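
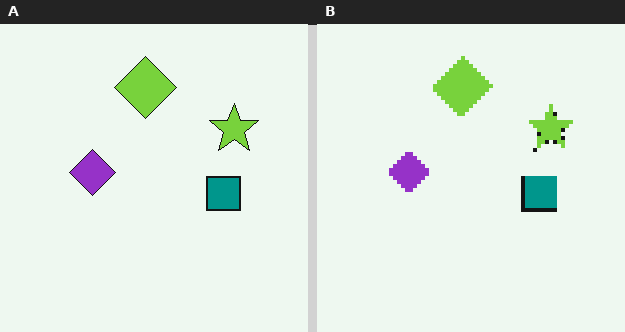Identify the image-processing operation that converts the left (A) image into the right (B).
The transformation is: lightly pixelated (a mild mosaic effect).

Shapes are reduced to large square blocks; fine edges and outlines are lost — a downscale-then-upscale (mosaic) effect.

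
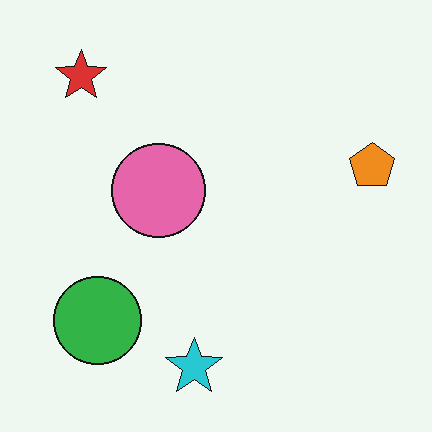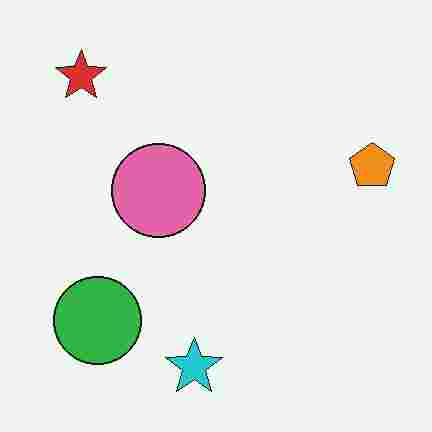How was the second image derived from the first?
The image was degraded with heavy JPEG compression.

Blocky 8×8 compression artifacts appear around shape edges and the flat background shows ringing — characteristic JPEG degradation.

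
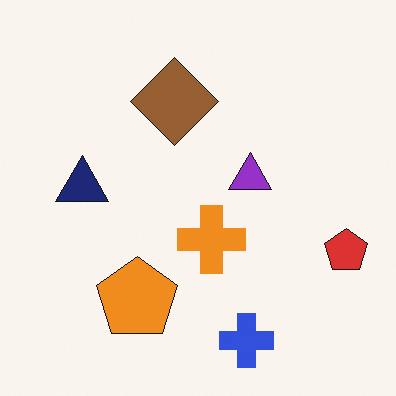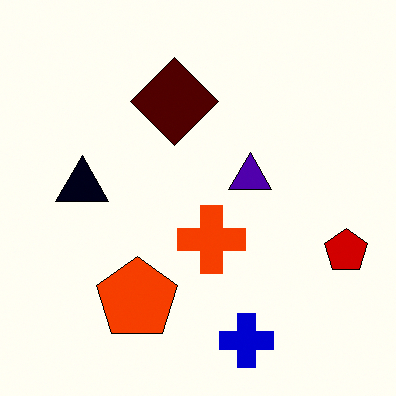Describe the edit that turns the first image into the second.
This is the original image boosted in contrast.

Tones are pushed away from mid-grey across the whole image — a global contrast change.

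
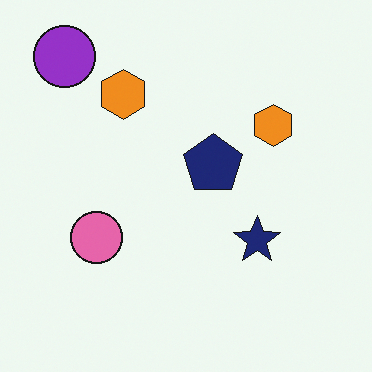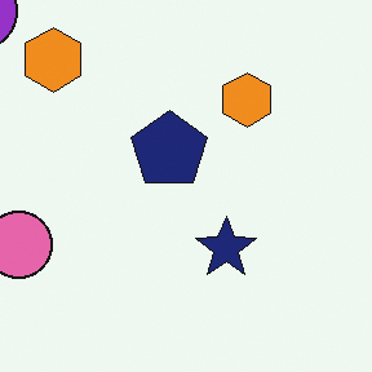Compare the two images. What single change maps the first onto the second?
This is the original image cropped to a modestly smaller region and rescaled.

The visible shapes are larger and the field of view is narrower; shapes near the original edges may be partly or wholly outside the frame — a crop-and-rescale.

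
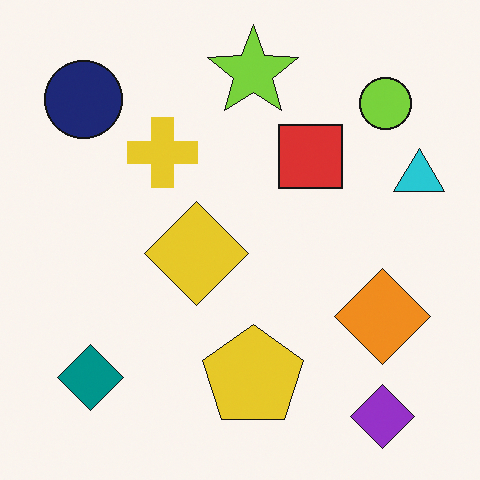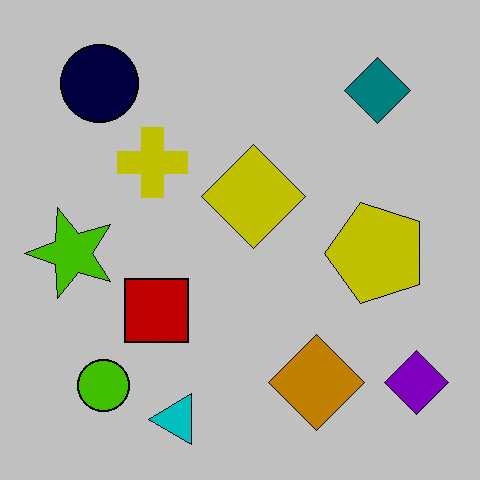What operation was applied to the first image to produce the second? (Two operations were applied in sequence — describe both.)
This is the original image transposed (reflected across the top-left ↔ bottom-right diagonal), then aggressively posterized.

Shapes have swapped their row and column positions — what was in the top-right is now in the bottom-left — a diagonal reflection. Each flat color has snapped to a coarser quantized level — most visibly, the near-white background has dropped to a flat grey.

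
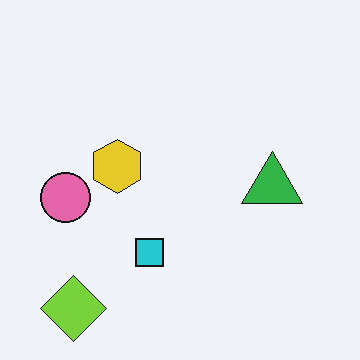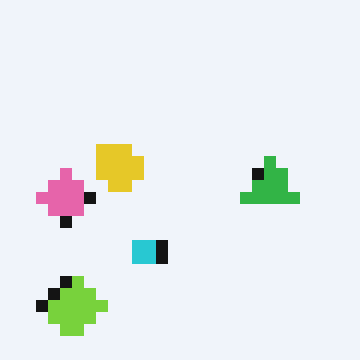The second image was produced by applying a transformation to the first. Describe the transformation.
It was heavily pixelated into large blocks.

Shapes are reduced to large square blocks; fine edges and outlines are lost — a downscale-then-upscale (mosaic) effect.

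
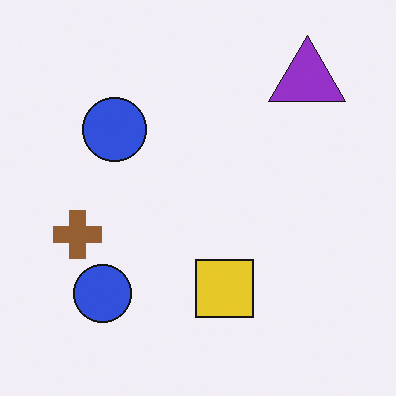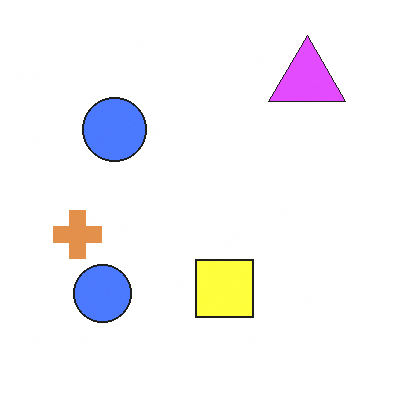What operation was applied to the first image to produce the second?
It was substantially brightened.

Every pixel — background and shapes alike — is uniformly brightened.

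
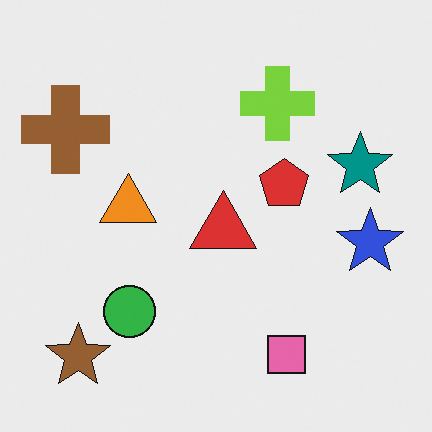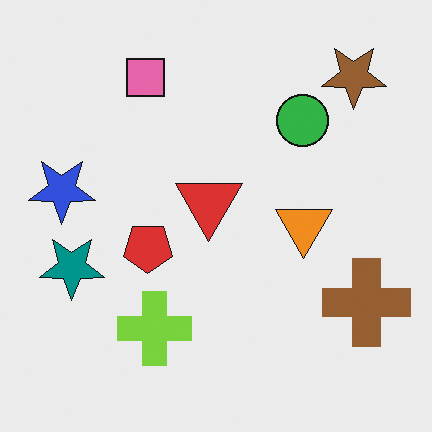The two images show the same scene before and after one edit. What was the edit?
The second image is the first rotated 180°.

The brown star sits in the bottom-left of the first image and the top-right of the second — consistent with a whole-image 180° rotation.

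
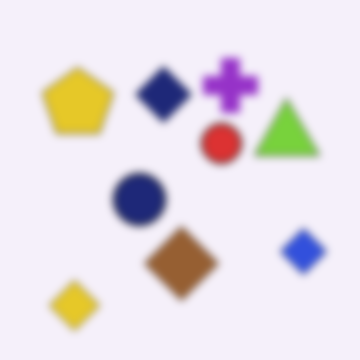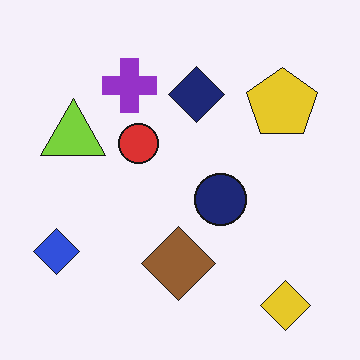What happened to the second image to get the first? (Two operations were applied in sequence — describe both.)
It was moderately blurred, then flipped horizontally (left ↔ right).

Shape edges and outlines are uniformly softened across the whole image. The blue diamond is in the bottom-left of the second image and the bottom-right of the first — shapes on opposite sides of the vertical midline have swapped in a mirror flip.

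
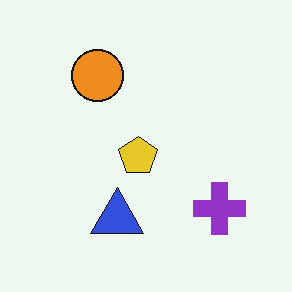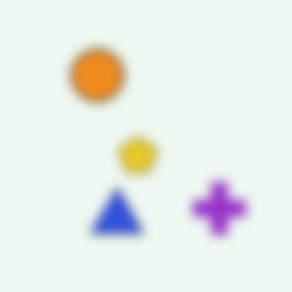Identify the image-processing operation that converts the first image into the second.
It was strongly gaussian-blurred.

Shape edges and outlines are uniformly softened across the whole image.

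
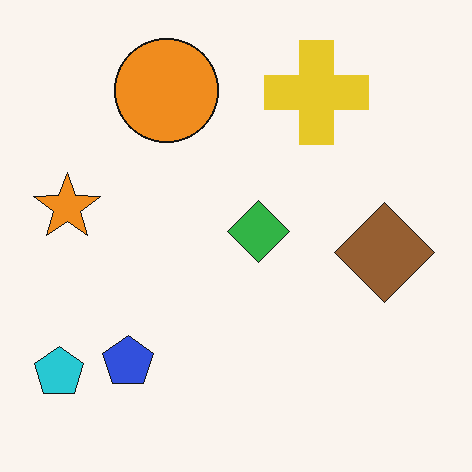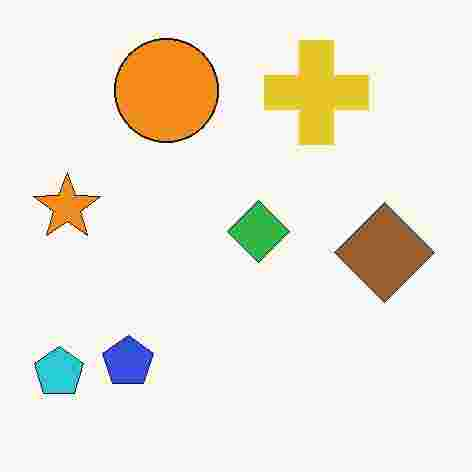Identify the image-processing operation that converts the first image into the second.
The transformation is: heavily JPEG-compressed with obvious blocking artifacts.

Blocky 8×8 compression artifacts appear around shape edges and the flat background shows ringing — characteristic JPEG degradation.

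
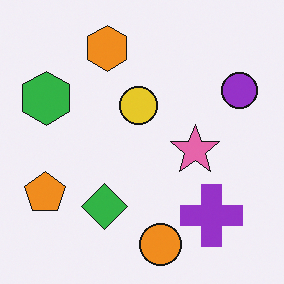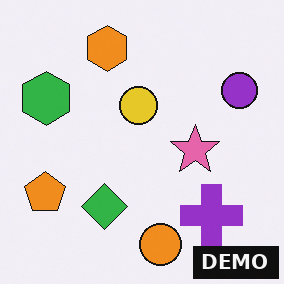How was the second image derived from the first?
The second image is the first watermarked with the text "DEMO" in the lower-right corner.

A dark label reading "DEMO" appears in the lower-right corner.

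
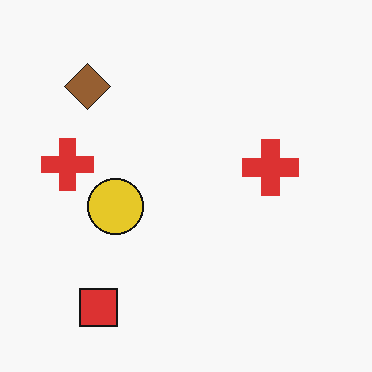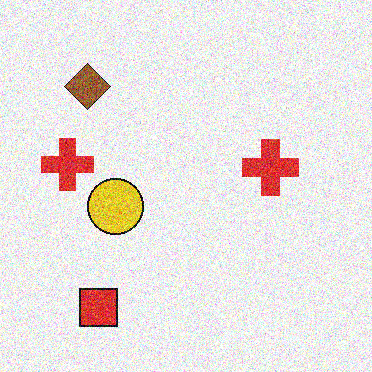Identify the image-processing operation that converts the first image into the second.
The image was degraded with a thick layer of grain.

Random speckle covers the whole image, including the flat background.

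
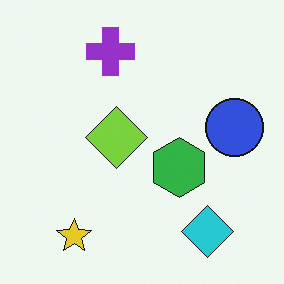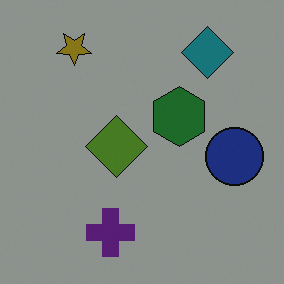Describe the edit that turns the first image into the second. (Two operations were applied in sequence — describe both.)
It was noticeably darkened, then flipped vertically (top ↔ bottom).

Every pixel — background and shapes alike — is uniformly darkened. The yellow star is in the bottom-left of the first image and the top-left of the second — shapes on opposite sides of the horizontal midline have swapped in a mirror flip.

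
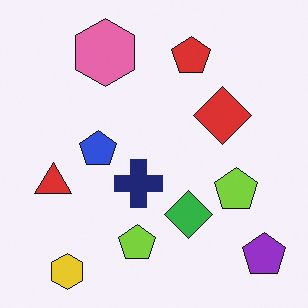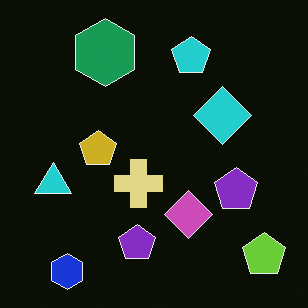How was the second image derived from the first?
Color-inverted (negative).

The light background has become dark and every shape's color is its complement — a photographic negative.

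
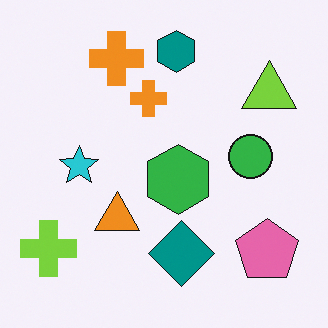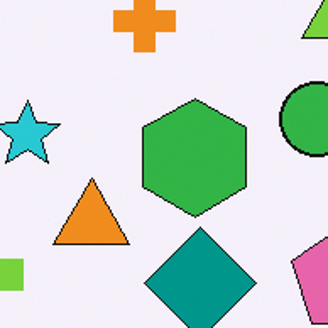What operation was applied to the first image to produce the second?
This is the original image cropped tightly and scaled back up.

The visible shapes are larger and the field of view is narrower; shapes near the original edges may be partly or wholly outside the frame — a crop-and-rescale.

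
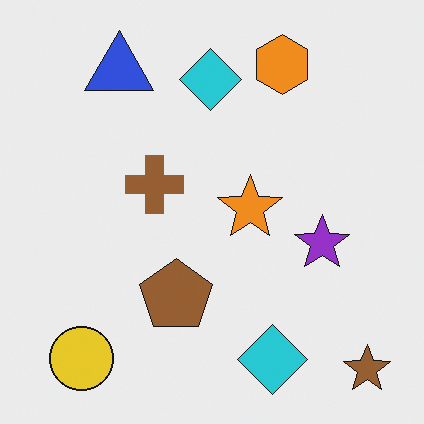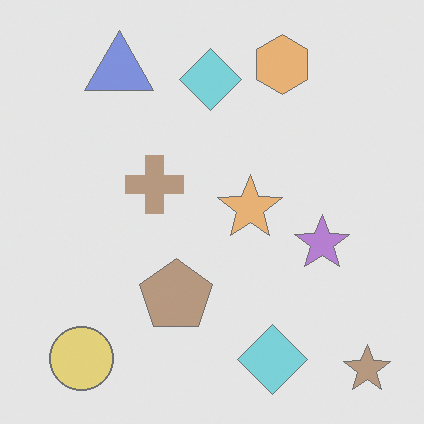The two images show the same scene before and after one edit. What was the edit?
The second image is the first given much lower contrast.

Tones are pushed toward mid-grey across the whole image — a global contrast change.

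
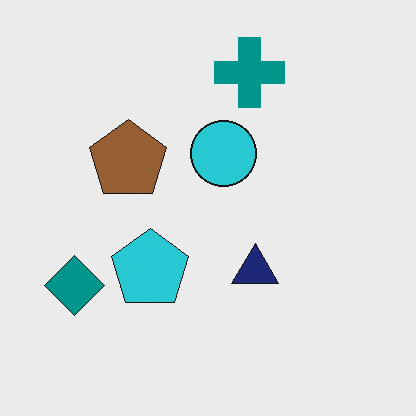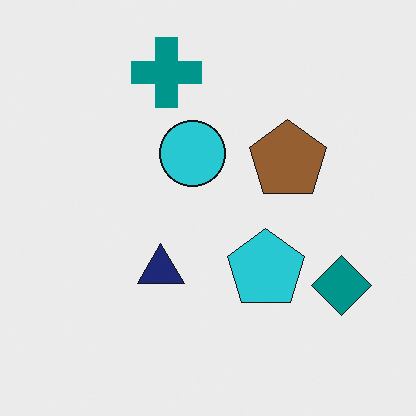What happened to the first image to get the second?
This is the original image flipped horizontally (left ↔ right).

The teal diamond is in the bottom-left of the first image and the bottom-right of the second — shapes on opposite sides of the vertical midline have swapped in a mirror flip.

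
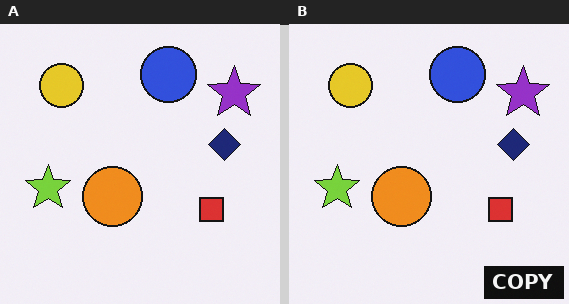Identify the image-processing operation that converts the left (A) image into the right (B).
The transformation is: watermarked with the text "COPY" in the lower-right corner.

A dark label reading "COPY" appears in the lower-right corner.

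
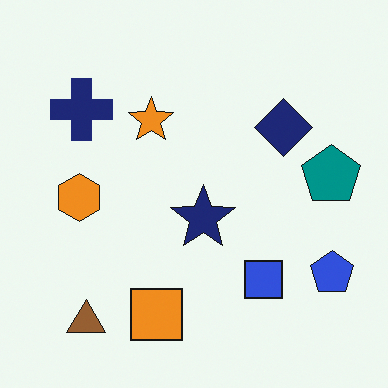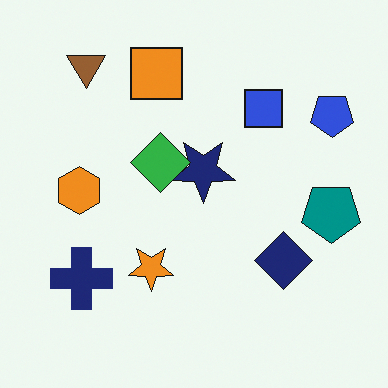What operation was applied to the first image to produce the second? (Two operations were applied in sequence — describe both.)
It was flipped vertically (top ↔ bottom), then overlaid with an additional green diamond.

The brown triangle is in the bottom-left of the first image and the top-left of the second — shapes on opposite sides of the horizontal midline have swapped in a mirror flip. A green diamond appears in the second image that is absent from the first.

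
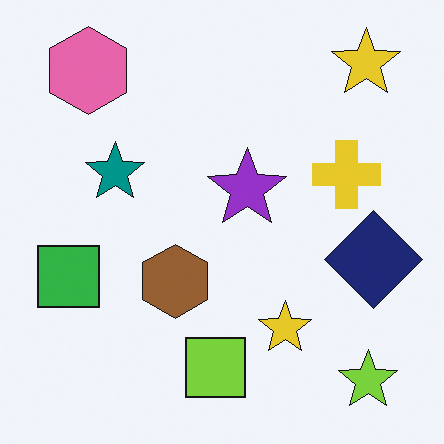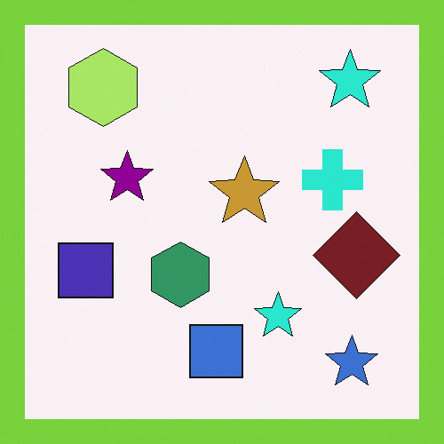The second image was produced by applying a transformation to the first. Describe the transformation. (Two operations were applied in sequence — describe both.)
This is the original image hue-shifted by a moderate amount, then framed with a lime border.

Every shape's color has rotated by the same amount around the hue wheel — a uniform hue shift. A solid lime frame runs around the edge of the second image, with the content slightly shrunk inside it.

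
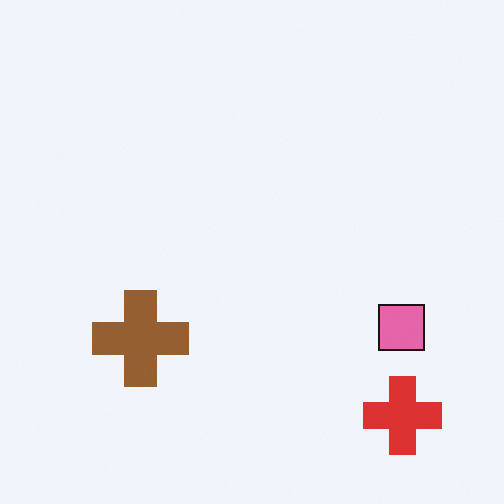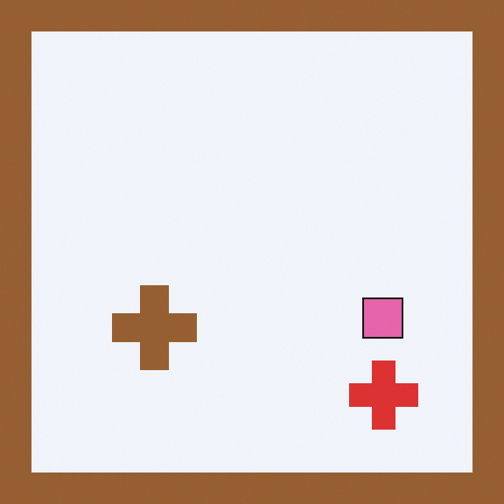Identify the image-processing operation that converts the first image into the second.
The image was framed with a brown border.

A solid brown frame runs around the edge of the second image, with the content slightly shrunk inside it.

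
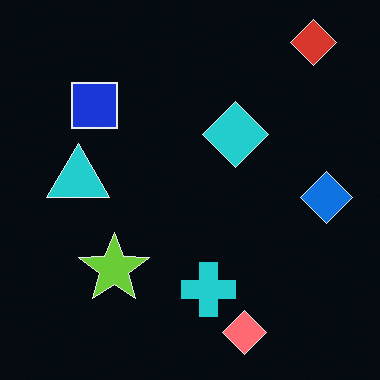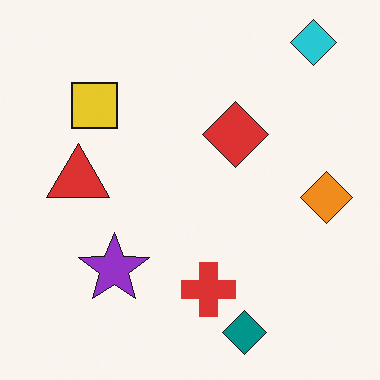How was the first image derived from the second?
The first image is the second color-inverted (negative).

The light background has become dark and every shape's color is its complement — a photographic negative.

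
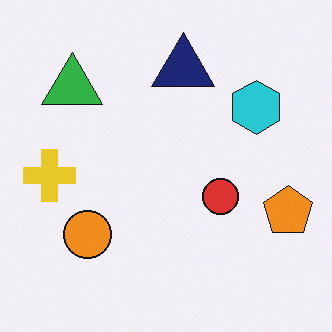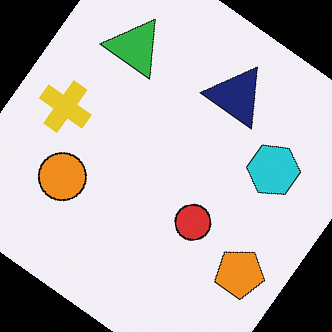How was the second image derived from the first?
It was rotated clockwise by a large amount — several tens of degrees.

Every shape is tilted by the same angle and the image corners show triangular fill wedges — a whole-image rotation by a non-right angle.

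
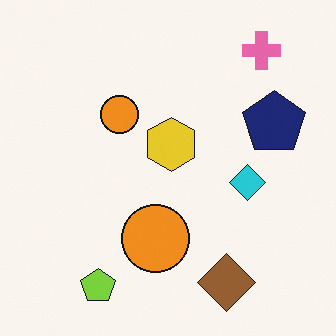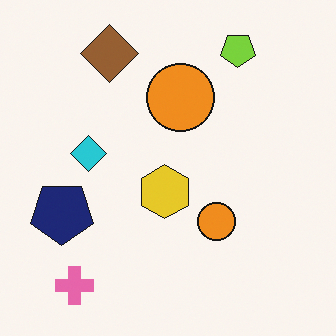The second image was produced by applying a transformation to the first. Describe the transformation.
The transformation is: rotated 180°.

The pink cross sits in the top-right of the first image and the bottom-left of the second — consistent with a whole-image 180° rotation.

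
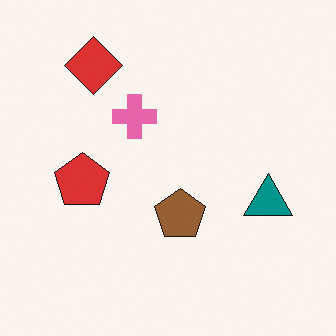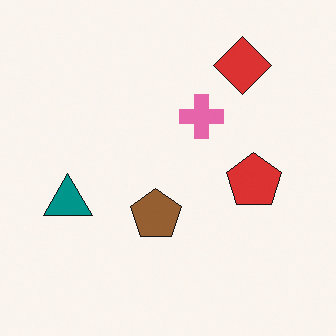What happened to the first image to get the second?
The transformation is: flipped horizontally (left ↔ right).

The teal triangle is in the right of the first image and the left of the second — shapes on opposite sides of the vertical midline have swapped in a mirror flip.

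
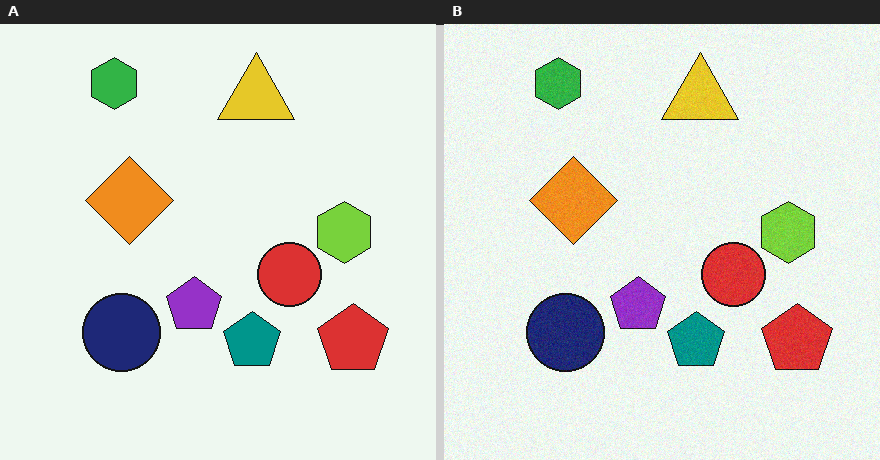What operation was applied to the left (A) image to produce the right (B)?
The transformation is: degraded with subtle gaussian noise.

Random speckle covers the whole image, including the flat background.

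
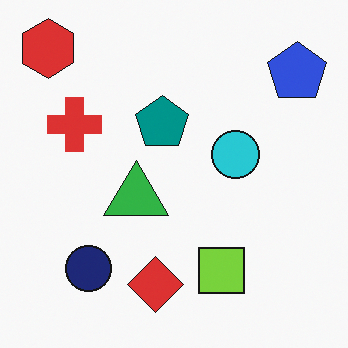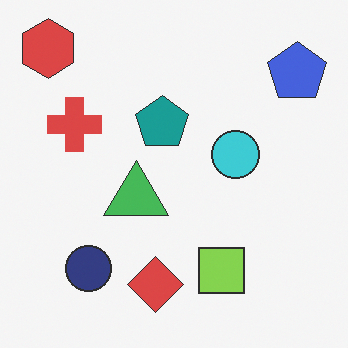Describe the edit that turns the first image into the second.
It was given slightly reduced contrast.

Tones are pushed toward mid-grey across the whole image — a global contrast change.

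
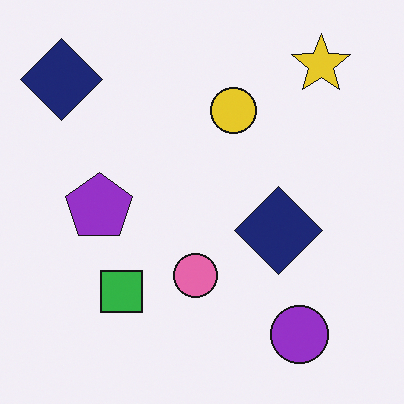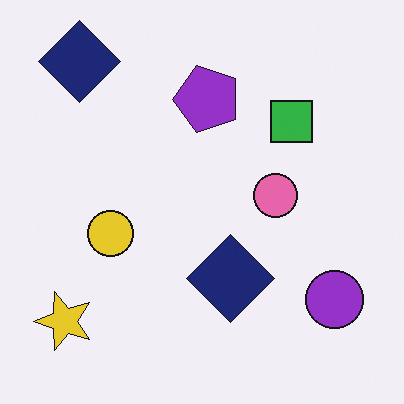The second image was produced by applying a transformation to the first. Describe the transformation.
It was transposed (reflected across the top-left ↔ bottom-right diagonal).

Shapes have swapped their row and column positions — what was in the top-right is now in the bottom-left — a diagonal reflection.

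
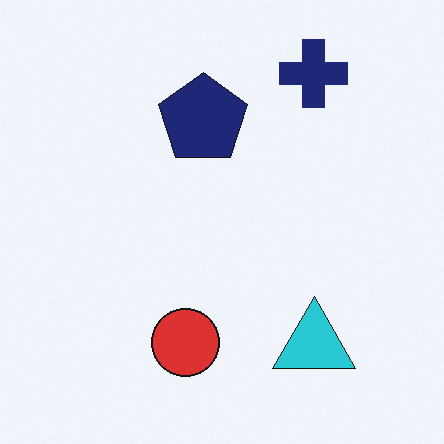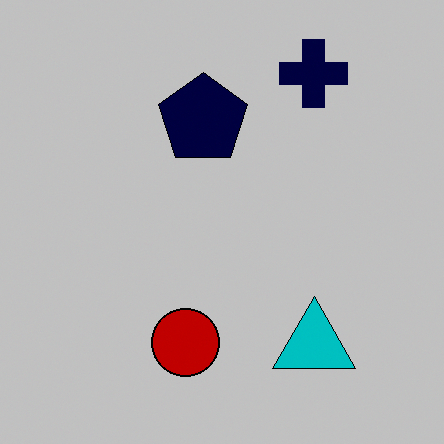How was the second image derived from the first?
The image was aggressively posterized.

Each flat color has snapped to a coarser quantized level — most visibly, the near-white background has dropped to a flat grey.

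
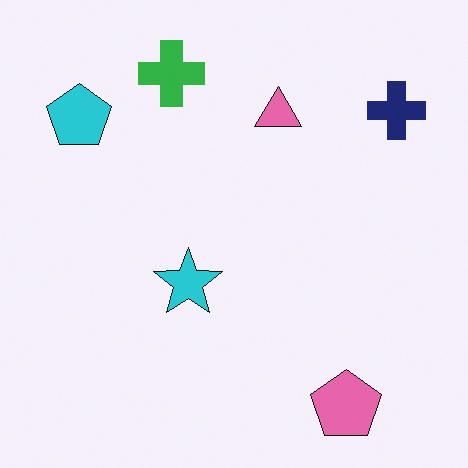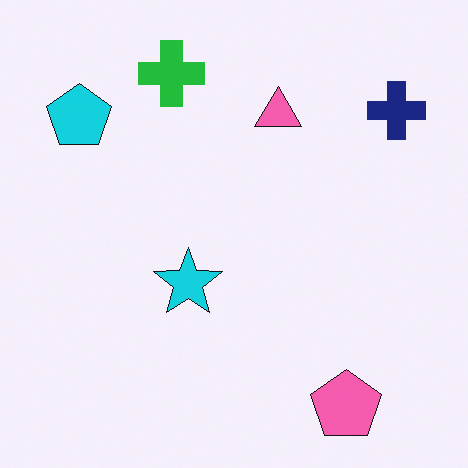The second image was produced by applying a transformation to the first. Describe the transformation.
This is the original image slightly oversaturated.

All colors are more vivid — a global saturation change.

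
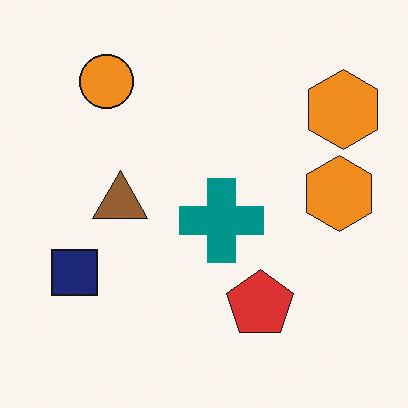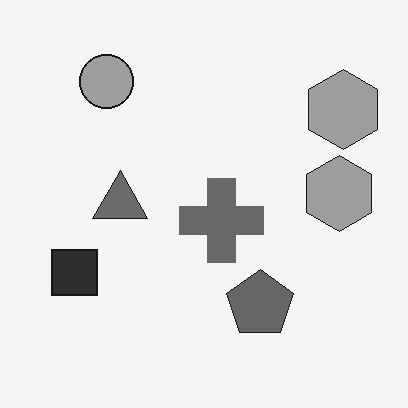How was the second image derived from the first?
This is the original image converted to grayscale.

All color is removed — every shape is now a shade of grey.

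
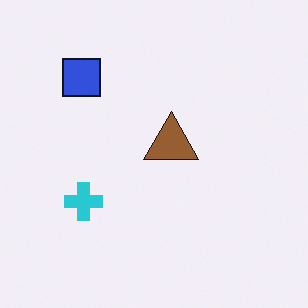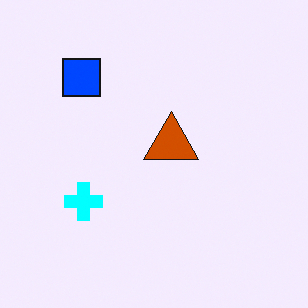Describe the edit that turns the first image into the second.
This is the original image heavily oversaturated.

All colors are more vivid — a global saturation change.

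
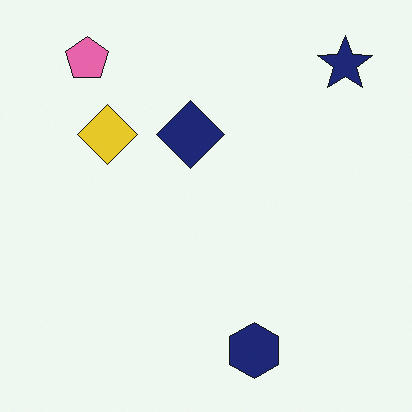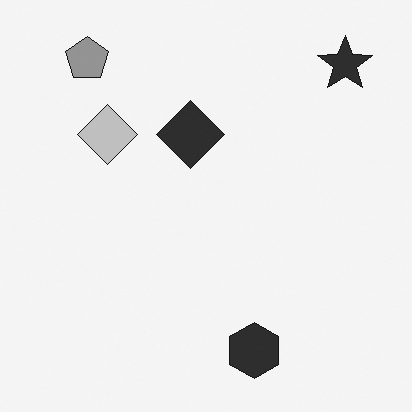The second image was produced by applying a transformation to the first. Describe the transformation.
It was converted to grayscale.

All color is removed — every shape is now a shade of grey.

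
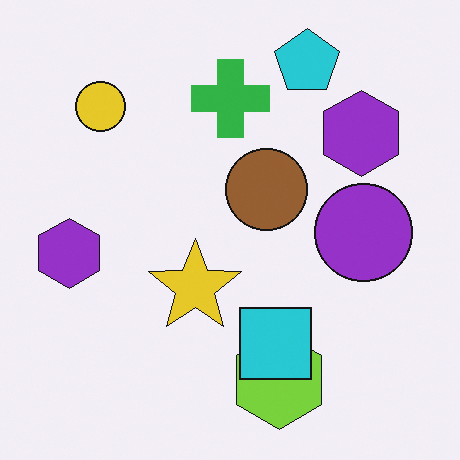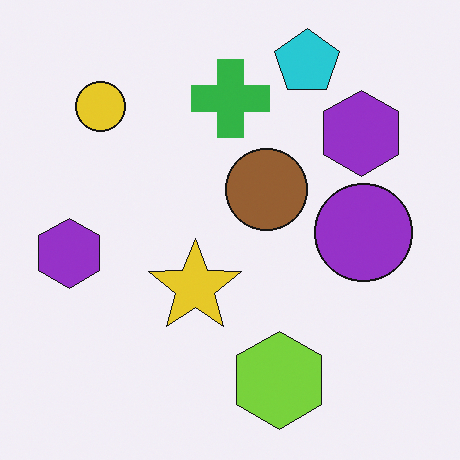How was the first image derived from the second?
This is the original image overlaid with an additional cyan square.

A cyan square appears in the first image that is absent from the second.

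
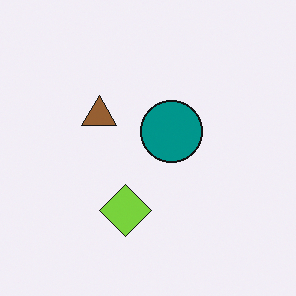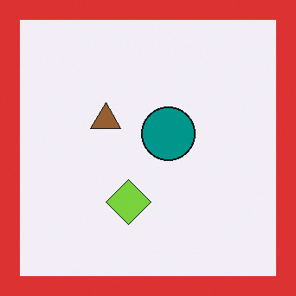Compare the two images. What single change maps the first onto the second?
This is the original image framed with a red border.

A solid red frame runs around the edge of the second image, with the content slightly shrunk inside it.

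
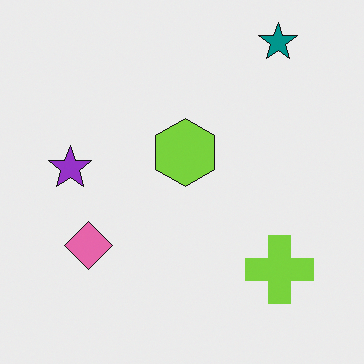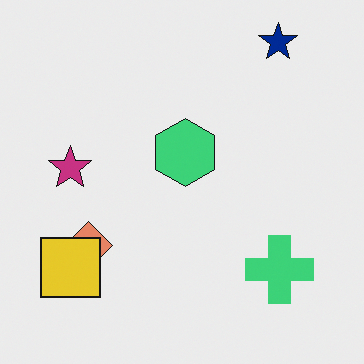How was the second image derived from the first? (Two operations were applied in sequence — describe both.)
The second image is the first hue-shifted slightly, then overlaid with an additional yellow square.

Every shape's color has rotated by the same amount around the hue wheel — a uniform hue shift. A yellow square appears in the second image that is absent from the first.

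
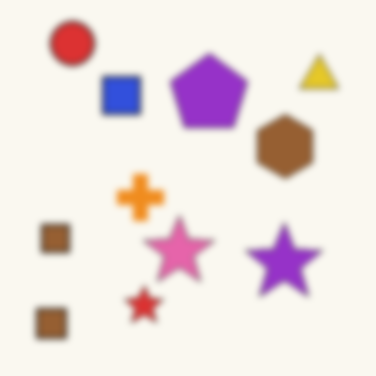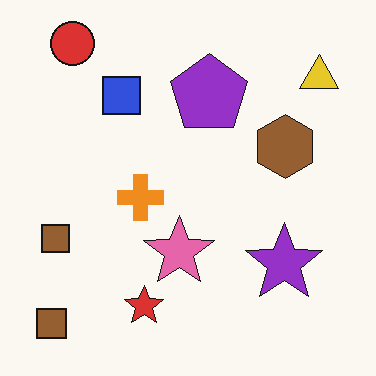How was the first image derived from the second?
The image was noticeably gaussian-blurred.

Shape edges and outlines are uniformly softened across the whole image.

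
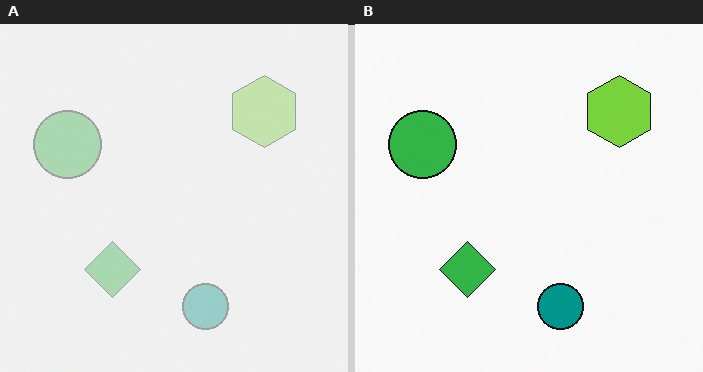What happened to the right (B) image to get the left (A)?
Washed out (contrast reduced).

Tones are pushed toward mid-grey across the whole image — a global contrast change.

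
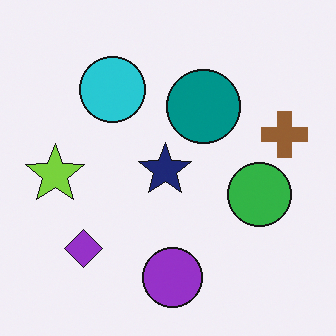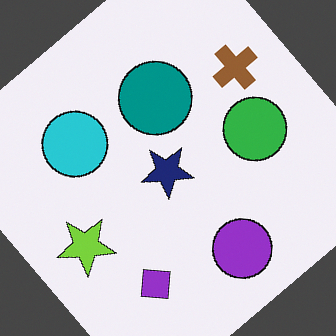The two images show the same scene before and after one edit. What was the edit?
It was rotated counter-clockwise by a large amount — several tens of degrees.

Every shape is tilted by the same angle and the image corners show triangular fill wedges — a whole-image rotation by a non-right angle.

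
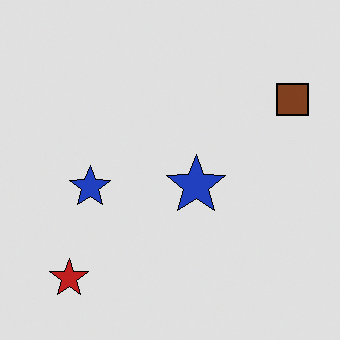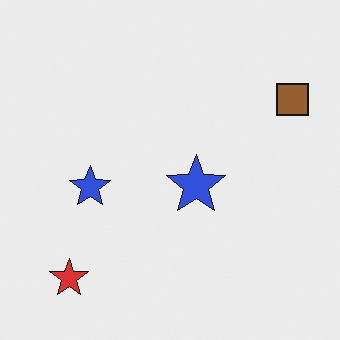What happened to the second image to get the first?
The image was posterized to a reduced palette.

Each flat color has snapped to a coarser quantized level — most visibly, the near-white background has dropped to a flat grey.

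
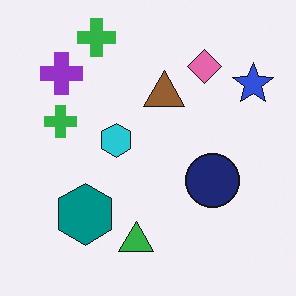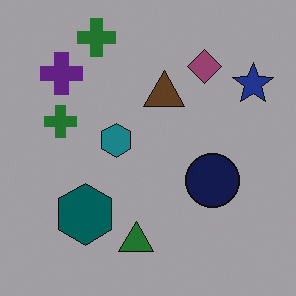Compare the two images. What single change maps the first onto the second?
This is the original image darkened a lot.

Every pixel — background and shapes alike — is uniformly darkened.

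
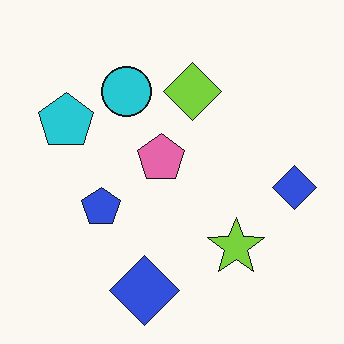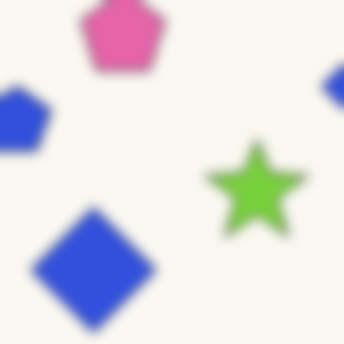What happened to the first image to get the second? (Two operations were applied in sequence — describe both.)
This is the original image cropped to a noticeably smaller region and rescaled, then strongly gaussian-blurred.

The visible shapes are larger and the field of view is narrower; shapes near the original edges may be partly or wholly outside the frame — a crop-and-rescale. Shape edges and outlines are uniformly softened across the whole image.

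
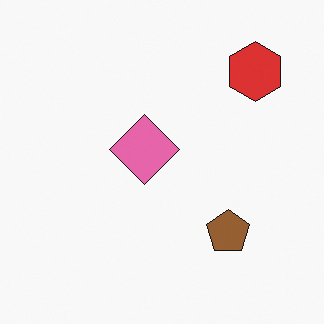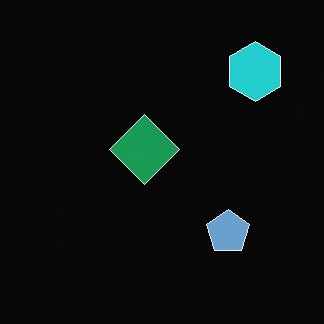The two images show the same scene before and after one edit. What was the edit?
The image was color-inverted (negative).

The light background has become dark and every shape's color is its complement — a photographic negative.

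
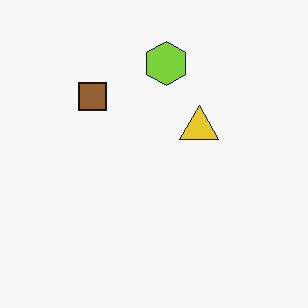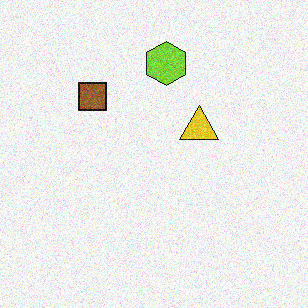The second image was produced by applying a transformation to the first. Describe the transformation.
The transformation is: degraded with moderate additive noise.

Random speckle covers the whole image, including the flat background.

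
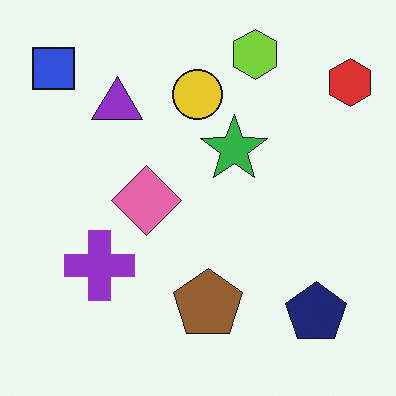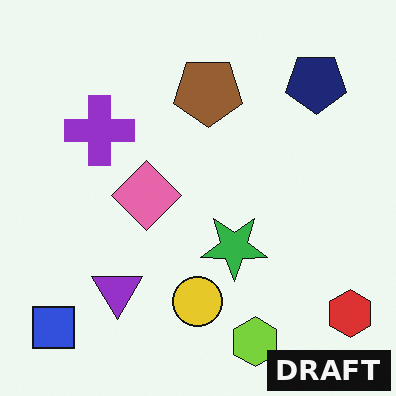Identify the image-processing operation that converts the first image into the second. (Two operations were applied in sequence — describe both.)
It was flipped vertically (top ↔ bottom), then watermarked with the text "DRAFT" in the lower-right corner.

The lime hexagon is in the top of the first image and the bottom of the second — shapes on opposite sides of the horizontal midline have swapped in a mirror flip. A dark label reading "DRAFT" appears in the lower-right corner.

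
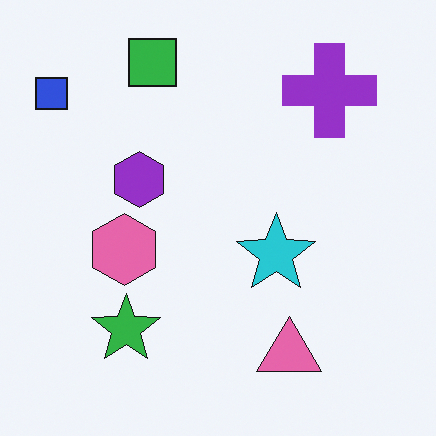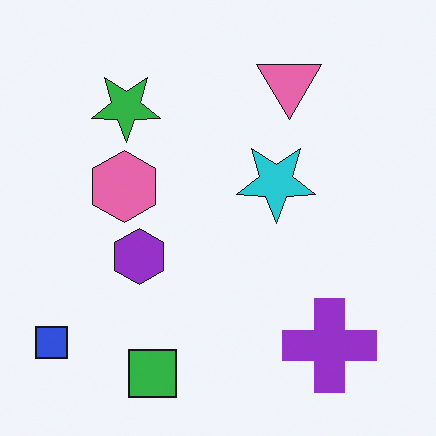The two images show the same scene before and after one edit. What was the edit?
The second image is the first flipped vertically (top ↔ bottom).

The green square is in the top of the first image and the bottom of the second — shapes on opposite sides of the horizontal midline have swapped in a mirror flip.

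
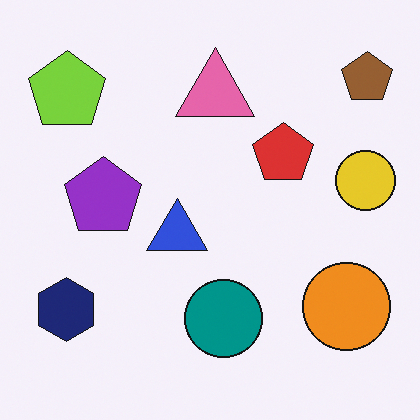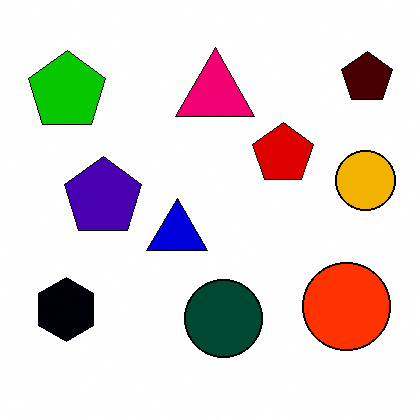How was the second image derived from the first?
The image was given much higher contrast.

Tones are pushed away from mid-grey across the whole image — a global contrast change.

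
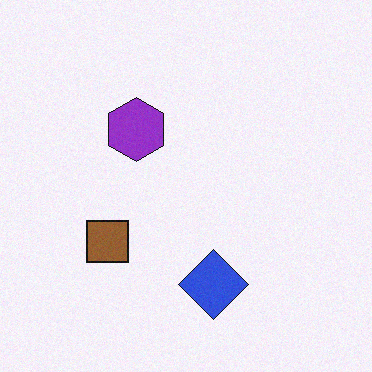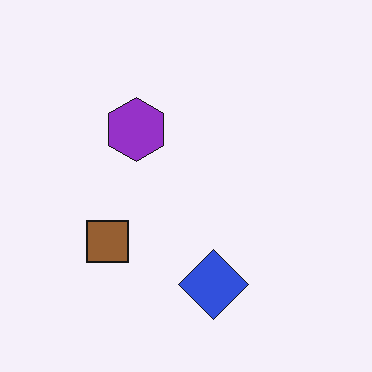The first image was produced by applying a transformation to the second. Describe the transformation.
Degraded with subtle gaussian noise.

Random speckle covers the whole image, including the flat background.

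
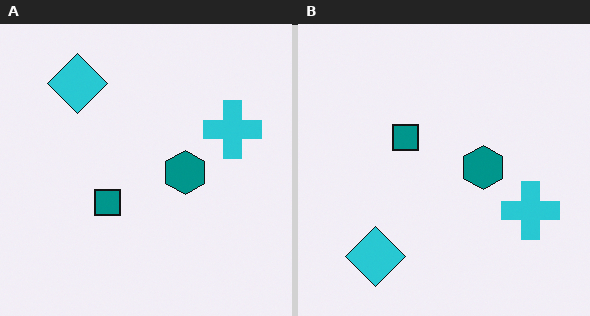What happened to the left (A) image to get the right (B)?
Flipped vertically (top ↔ bottom).

The cyan diamond is in the top-left of the left (A) image and the bottom-left of the right (B) — shapes on opposite sides of the horizontal midline have swapped in a mirror flip.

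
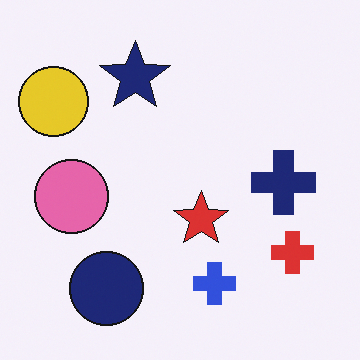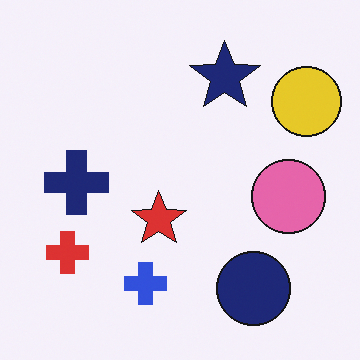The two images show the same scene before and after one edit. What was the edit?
The image was flipped horizontally (left ↔ right).

The yellow circle is in the top-left of the first image and the top-right of the second — shapes on opposite sides of the vertical midline have swapped in a mirror flip.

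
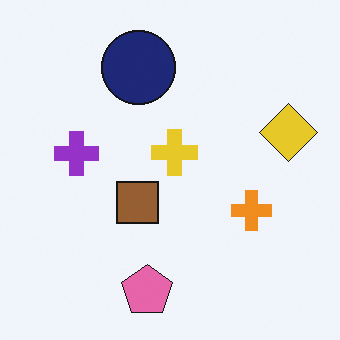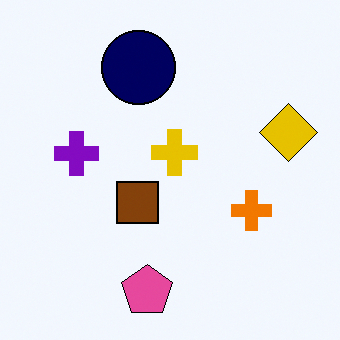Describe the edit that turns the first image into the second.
The second image is the first given slightly increased contrast.

Tones are pushed away from mid-grey across the whole image — a global contrast change.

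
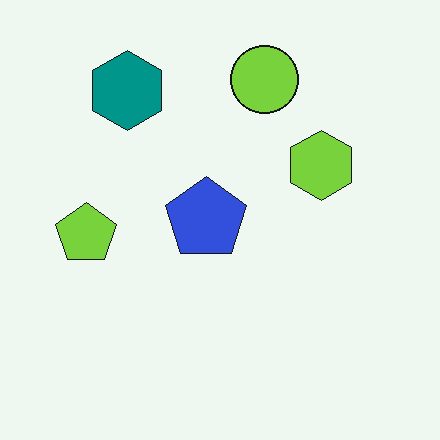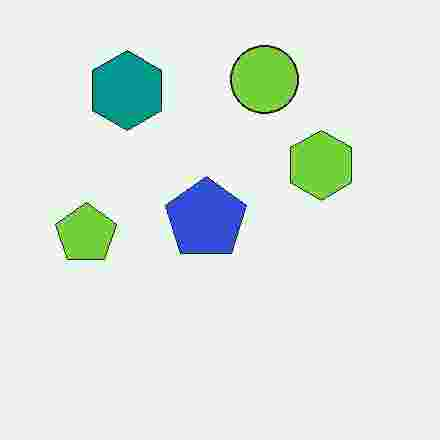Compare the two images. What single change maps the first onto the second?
The transformation is: heavily JPEG-compressed with obvious blocking artifacts.

Blocky 8×8 compression artifacts appear around shape edges and the flat background shows ringing — characteristic JPEG degradation.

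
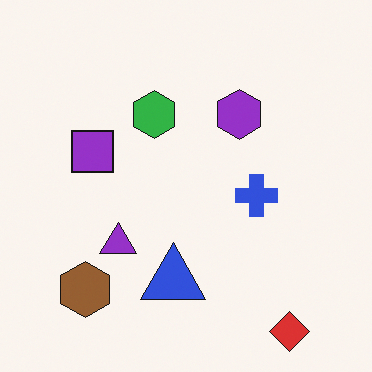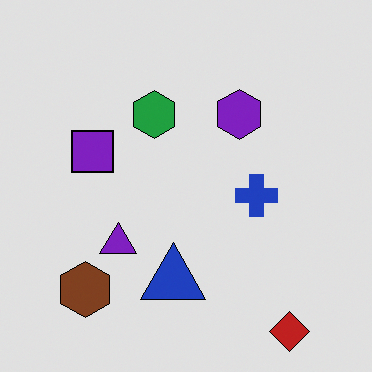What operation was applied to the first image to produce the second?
It was posterized to a reduced palette.

Each flat color has snapped to a coarser quantized level — most visibly, the near-white background has dropped to a flat grey.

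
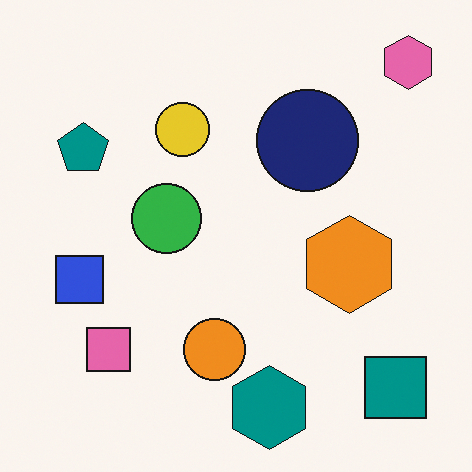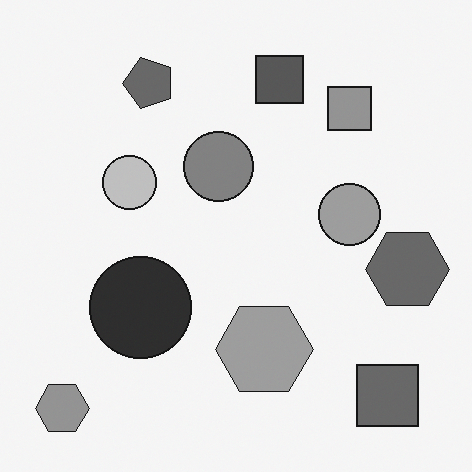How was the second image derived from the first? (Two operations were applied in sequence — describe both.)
It was converted to grayscale, then transposed (reflected across the top-left ↔ bottom-right diagonal).

All color is removed — every shape is now a shade of grey. Shapes have swapped their row and column positions — what was in the top-right is now in the bottom-left — a diagonal reflection.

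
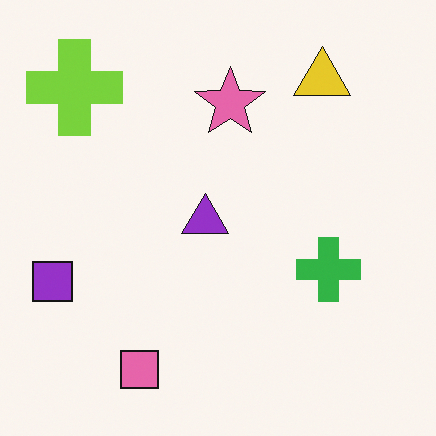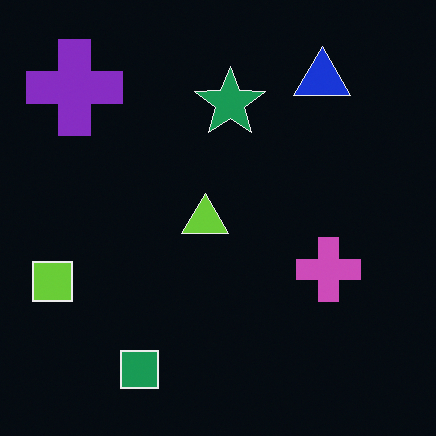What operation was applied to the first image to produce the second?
The image was color-inverted (negative).

The light background has become dark and every shape's color is its complement — a photographic negative.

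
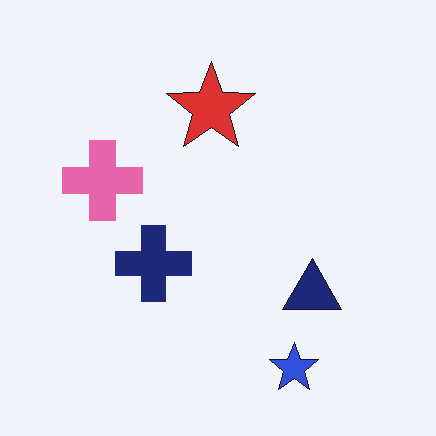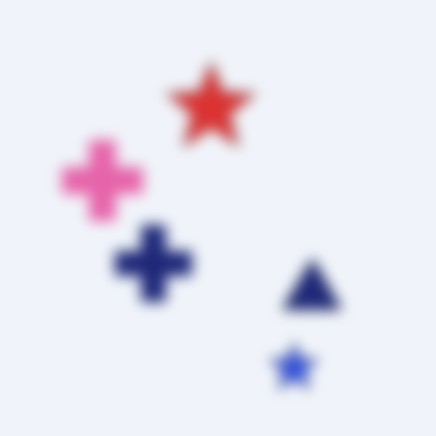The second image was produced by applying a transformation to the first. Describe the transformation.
The second image is the first strongly gaussian-blurred.

Shape edges and outlines are uniformly softened across the whole image.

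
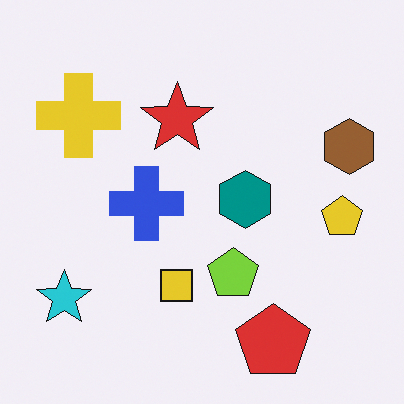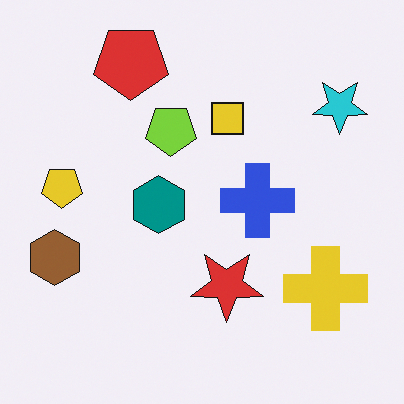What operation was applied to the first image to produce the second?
It was rotated 180°.

The cyan star sits in the bottom-left of the first image and the top-right of the second — consistent with a whole-image 180° rotation.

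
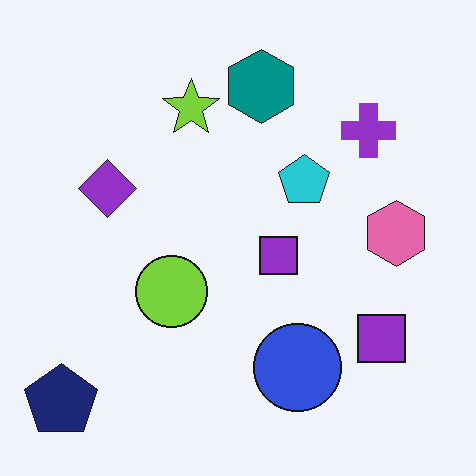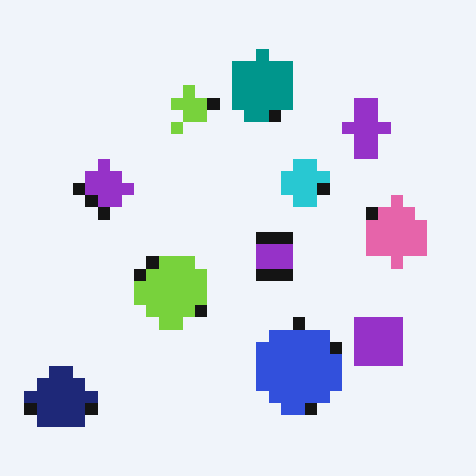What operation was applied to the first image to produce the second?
The transformation is: heavily pixelated into large blocks.

Shapes are reduced to large square blocks; fine edges and outlines are lost — a downscale-then-upscale (mosaic) effect.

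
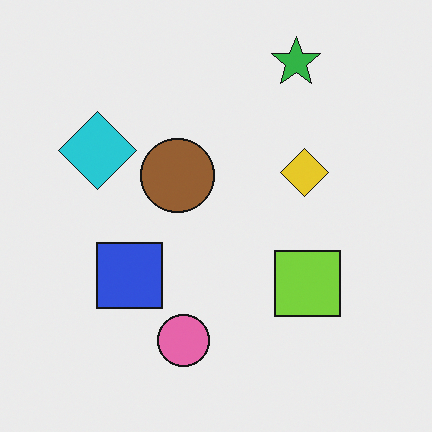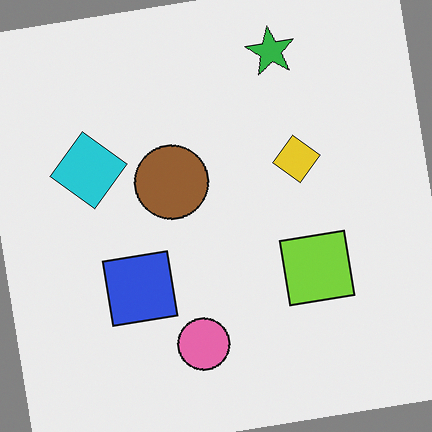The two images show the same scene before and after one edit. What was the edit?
It was rotated counter-clockwise by a few degrees.

Every shape is tilted by the same angle and the image corners show triangular fill wedges — a whole-image rotation by a non-right angle.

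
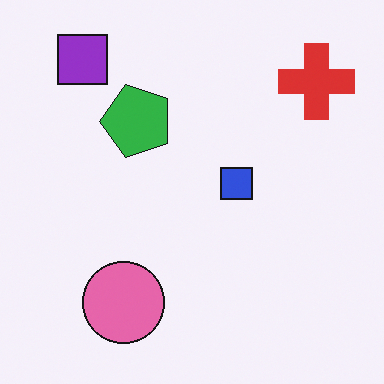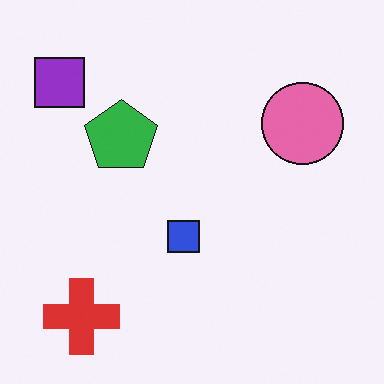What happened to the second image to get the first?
The first image is the second transposed (reflected across the top-left ↔ bottom-right diagonal).

Shapes have swapped their row and column positions — what was in the top-right is now in the bottom-left — a diagonal reflection.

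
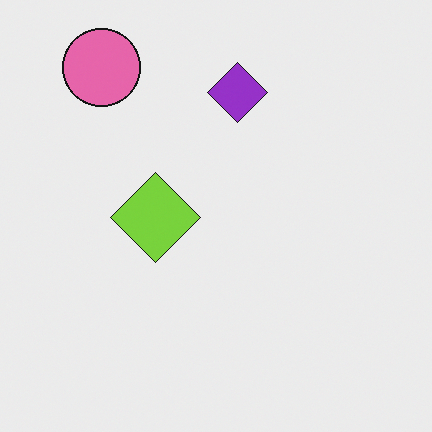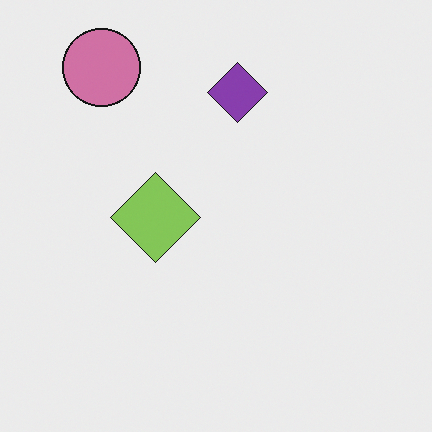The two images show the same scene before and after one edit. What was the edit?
The transformation is: slightly desaturated.

All colors are more muted and greyish — a global saturation change.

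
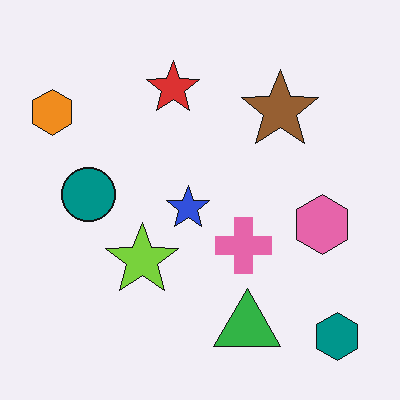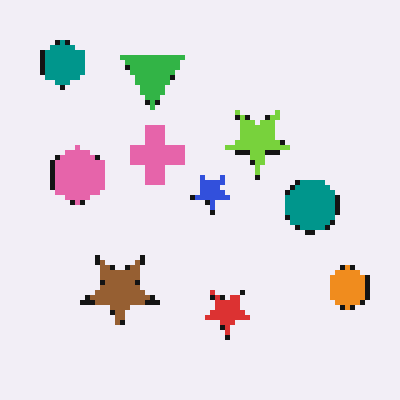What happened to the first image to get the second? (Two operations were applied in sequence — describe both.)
The image was rotated 180°, then mildly pixelated.

The teal hexagon sits in the bottom-right of the first image and the top-left of the second — consistent with a whole-image 180° rotation. Shapes are reduced to large square blocks; fine edges and outlines are lost — a downscale-then-upscale (mosaic) effect.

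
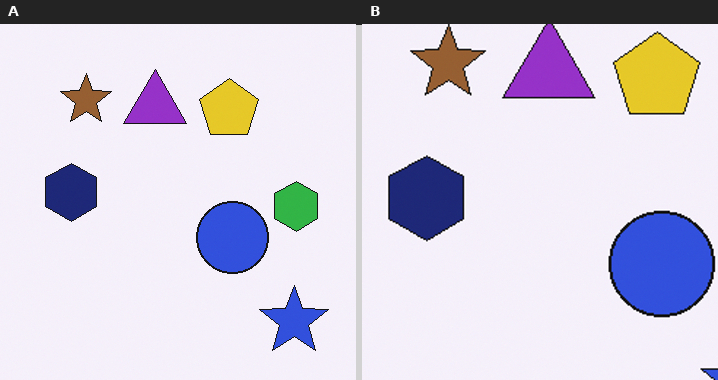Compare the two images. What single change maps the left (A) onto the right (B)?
This is the original image cropped to a modestly smaller region and rescaled.

The visible shapes are larger and the field of view is narrower; shapes near the original edges may be partly or wholly outside the frame — a crop-and-rescale.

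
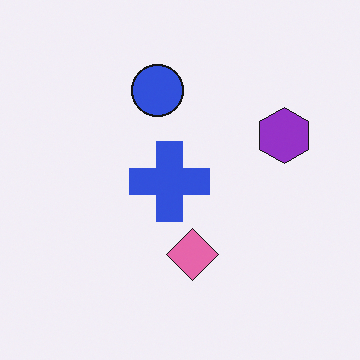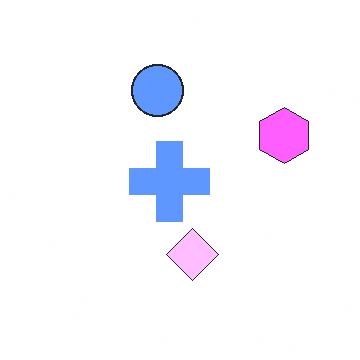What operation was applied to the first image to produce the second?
The second image is the first substantially brightened.

Every pixel — background and shapes alike — is uniformly brightened.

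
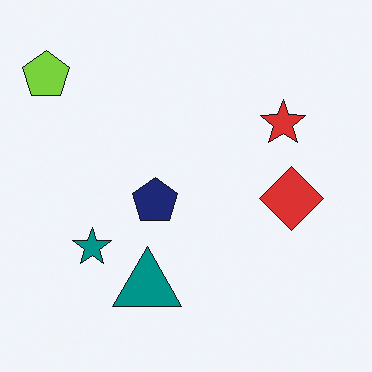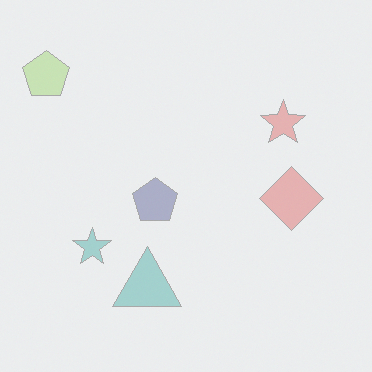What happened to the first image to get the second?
The transformation is: washed out (contrast reduced).

Tones are pushed toward mid-grey across the whole image — a global contrast change.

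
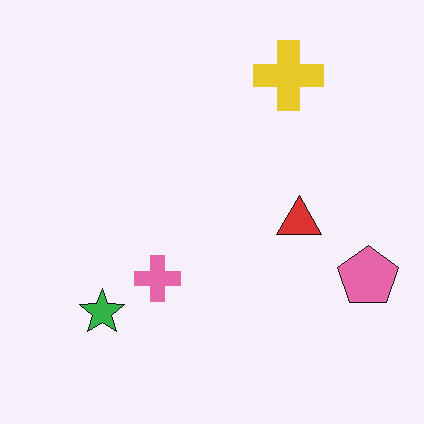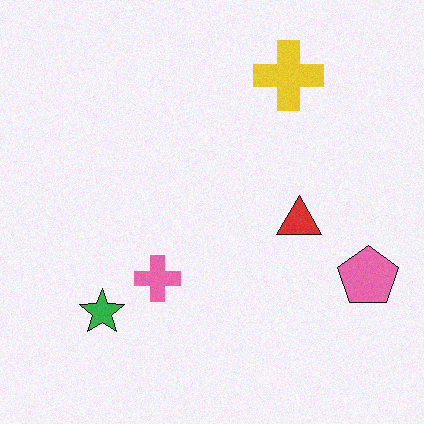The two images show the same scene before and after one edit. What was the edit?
This is the original image degraded with a light layer of grain.

Random speckle covers the whole image, including the flat background.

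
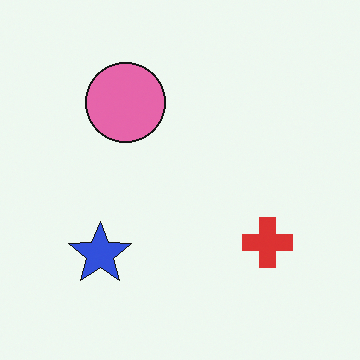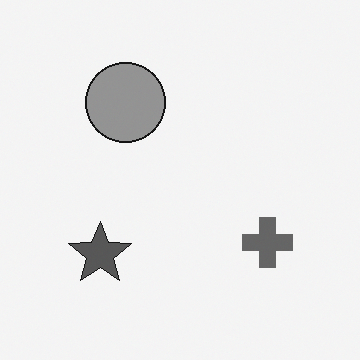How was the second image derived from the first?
The transformation is: converted to grayscale.

All color is removed — every shape is now a shade of grey.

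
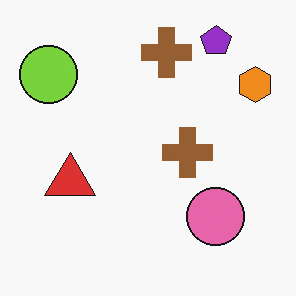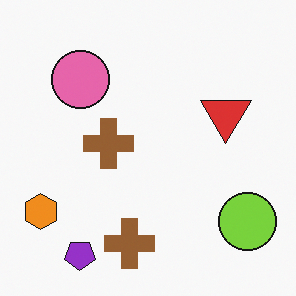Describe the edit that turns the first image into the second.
The image was rotated 180°.

The purple pentagon sits in the top-right of the first image and the bottom-left of the second — consistent with a whole-image 180° rotation.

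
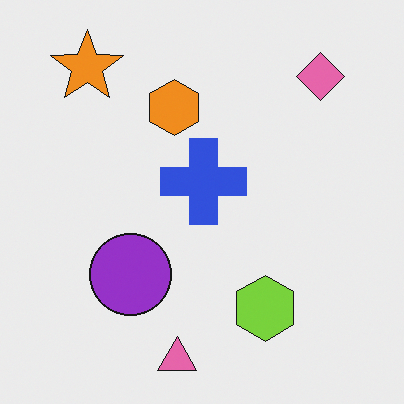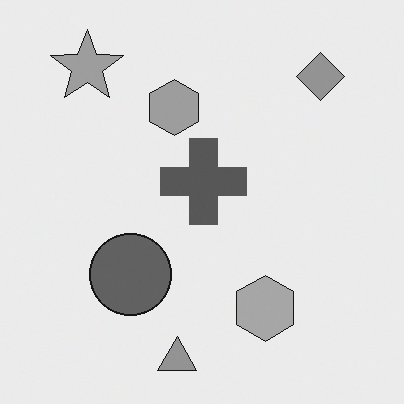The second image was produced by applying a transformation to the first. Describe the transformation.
This is the original image converted to grayscale.

All color is removed — every shape is now a shade of grey.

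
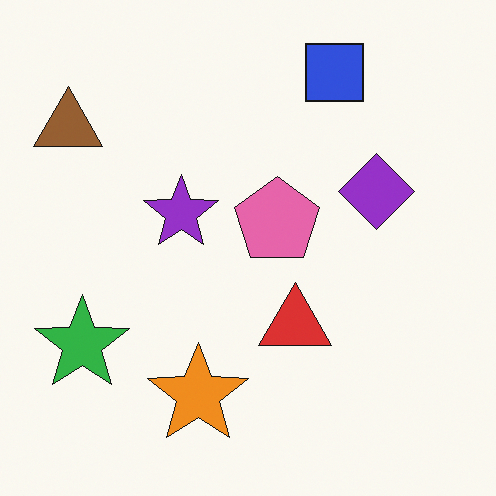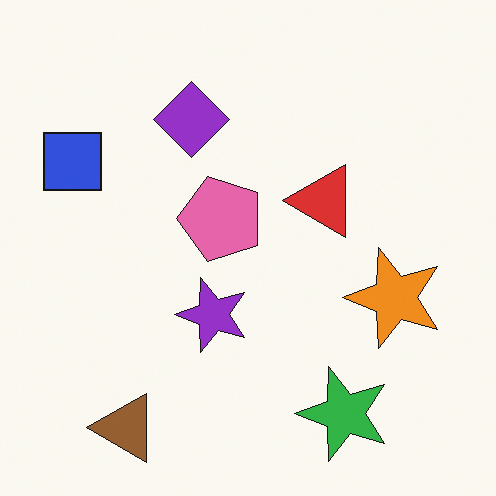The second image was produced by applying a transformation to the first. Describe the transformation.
The image was rotated 90° counter-clockwise.

The brown triangle sits in the top-left of the first image and the bottom-left of the second — consistent with a whole-image 90° counter-clockwise rotation.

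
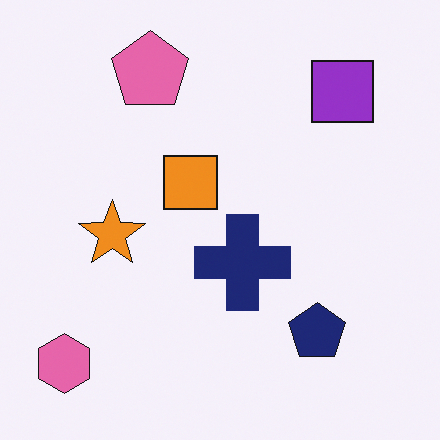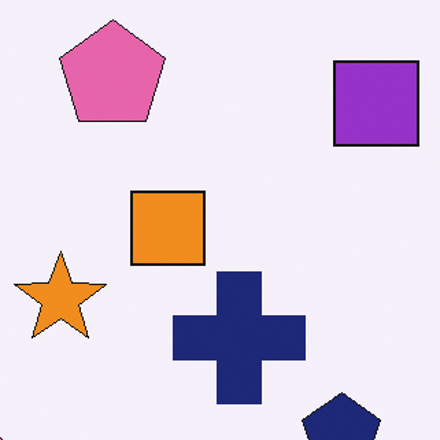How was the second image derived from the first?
Cropped slightly and scaled back up.

The visible shapes are larger and the field of view is narrower; shapes near the original edges may be partly or wholly outside the frame — a crop-and-rescale.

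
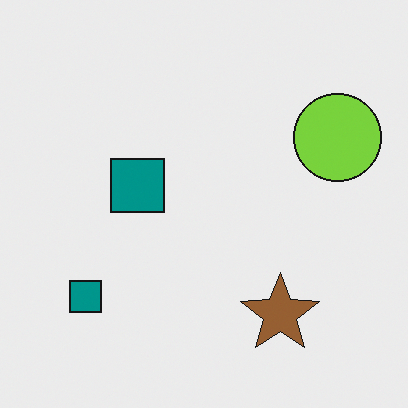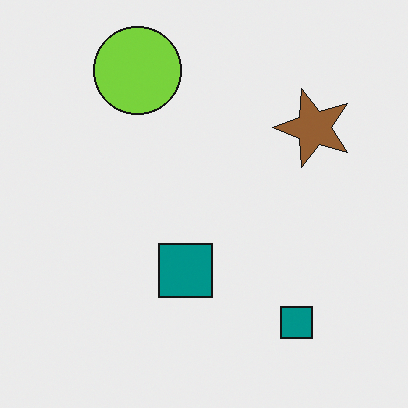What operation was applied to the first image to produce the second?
This is the original image rotated 90° counter-clockwise.

The lime circle sits in the right of the first image and the top of the second — consistent with a whole-image 90° counter-clockwise rotation.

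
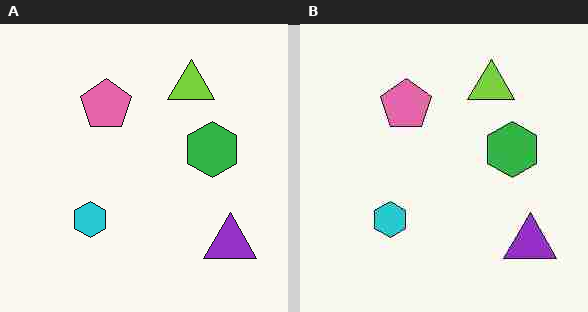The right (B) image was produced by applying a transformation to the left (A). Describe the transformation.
Heavily JPEG-compressed with obvious blocking artifacts.

Blocky 8×8 compression artifacts appear around shape edges and the flat background shows ringing — characteristic JPEG degradation.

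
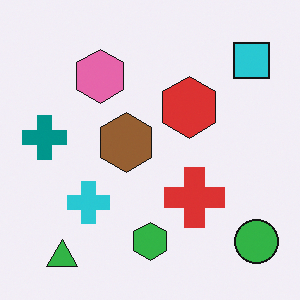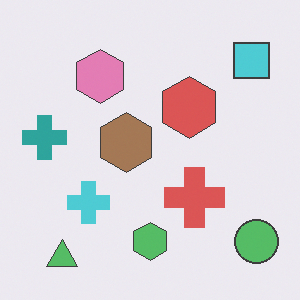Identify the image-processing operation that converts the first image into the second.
This is the original image given slightly reduced contrast.

Tones are pushed toward mid-grey across the whole image — a global contrast change.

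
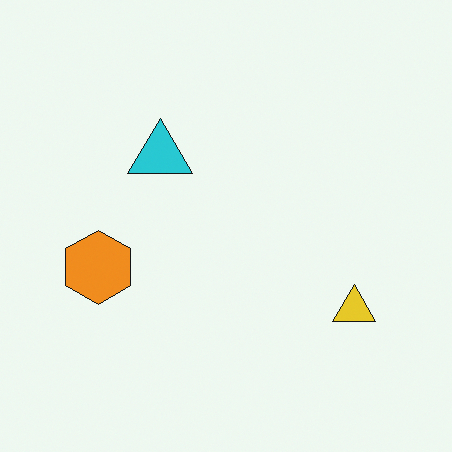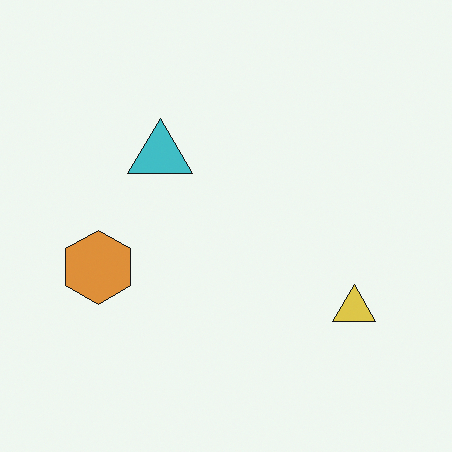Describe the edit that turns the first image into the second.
The second image is the first slightly desaturated.

All colors are more muted and greyish — a global saturation change.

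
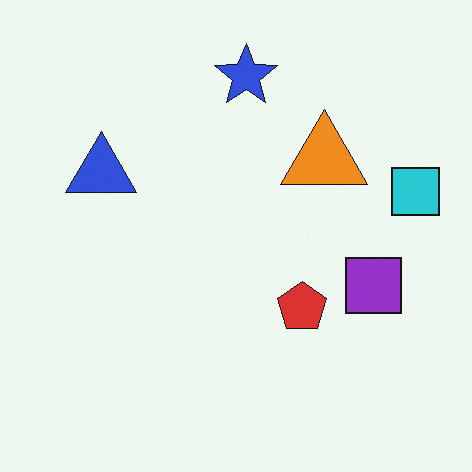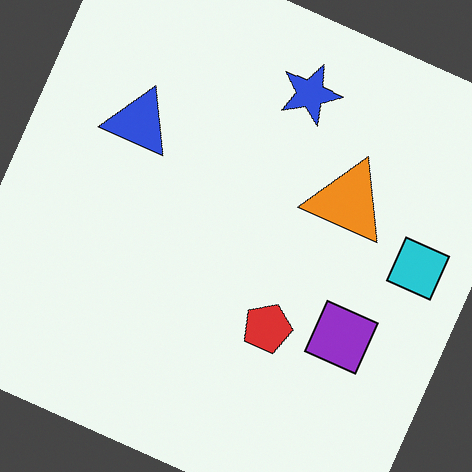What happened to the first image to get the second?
Rotated clockwise by a clearly visible amount.

Every shape is tilted by the same angle and the image corners show triangular fill wedges — a whole-image rotation by a non-right angle.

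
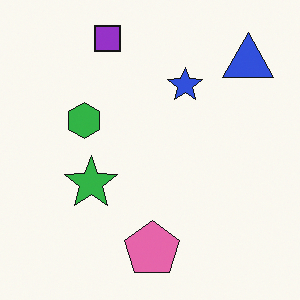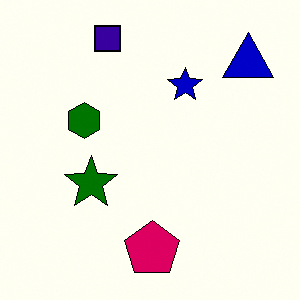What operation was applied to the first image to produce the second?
Boosted in contrast.

Tones are pushed away from mid-grey across the whole image — a global contrast change.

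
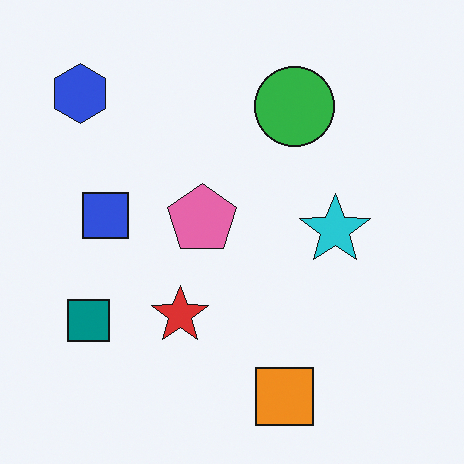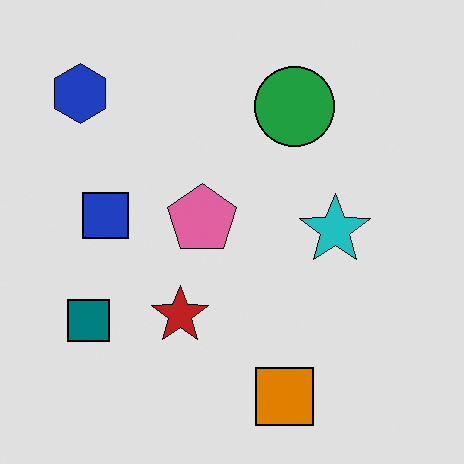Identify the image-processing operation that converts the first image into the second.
The second image is the first moderately posterized.

Each flat color has snapped to a coarser quantized level — most visibly, the near-white background has dropped to a flat grey.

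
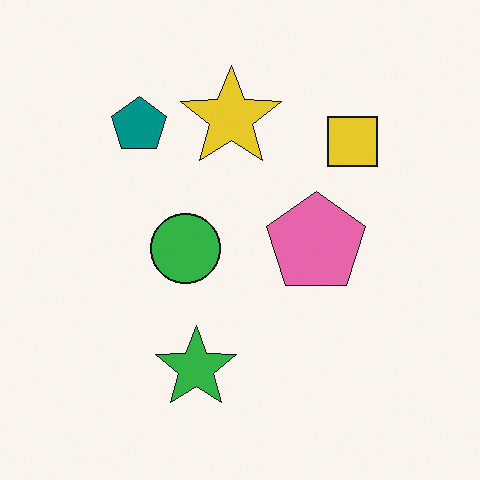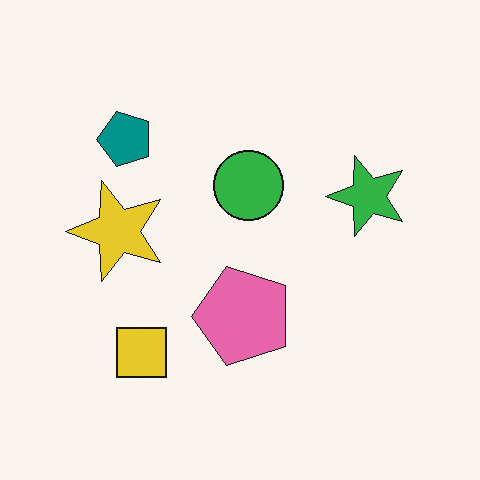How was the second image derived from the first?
This is the original image transposed (reflected across the top-left ↔ bottom-right diagonal).

Shapes have swapped their row and column positions — what was in the top-right is now in the bottom-left — a diagonal reflection.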